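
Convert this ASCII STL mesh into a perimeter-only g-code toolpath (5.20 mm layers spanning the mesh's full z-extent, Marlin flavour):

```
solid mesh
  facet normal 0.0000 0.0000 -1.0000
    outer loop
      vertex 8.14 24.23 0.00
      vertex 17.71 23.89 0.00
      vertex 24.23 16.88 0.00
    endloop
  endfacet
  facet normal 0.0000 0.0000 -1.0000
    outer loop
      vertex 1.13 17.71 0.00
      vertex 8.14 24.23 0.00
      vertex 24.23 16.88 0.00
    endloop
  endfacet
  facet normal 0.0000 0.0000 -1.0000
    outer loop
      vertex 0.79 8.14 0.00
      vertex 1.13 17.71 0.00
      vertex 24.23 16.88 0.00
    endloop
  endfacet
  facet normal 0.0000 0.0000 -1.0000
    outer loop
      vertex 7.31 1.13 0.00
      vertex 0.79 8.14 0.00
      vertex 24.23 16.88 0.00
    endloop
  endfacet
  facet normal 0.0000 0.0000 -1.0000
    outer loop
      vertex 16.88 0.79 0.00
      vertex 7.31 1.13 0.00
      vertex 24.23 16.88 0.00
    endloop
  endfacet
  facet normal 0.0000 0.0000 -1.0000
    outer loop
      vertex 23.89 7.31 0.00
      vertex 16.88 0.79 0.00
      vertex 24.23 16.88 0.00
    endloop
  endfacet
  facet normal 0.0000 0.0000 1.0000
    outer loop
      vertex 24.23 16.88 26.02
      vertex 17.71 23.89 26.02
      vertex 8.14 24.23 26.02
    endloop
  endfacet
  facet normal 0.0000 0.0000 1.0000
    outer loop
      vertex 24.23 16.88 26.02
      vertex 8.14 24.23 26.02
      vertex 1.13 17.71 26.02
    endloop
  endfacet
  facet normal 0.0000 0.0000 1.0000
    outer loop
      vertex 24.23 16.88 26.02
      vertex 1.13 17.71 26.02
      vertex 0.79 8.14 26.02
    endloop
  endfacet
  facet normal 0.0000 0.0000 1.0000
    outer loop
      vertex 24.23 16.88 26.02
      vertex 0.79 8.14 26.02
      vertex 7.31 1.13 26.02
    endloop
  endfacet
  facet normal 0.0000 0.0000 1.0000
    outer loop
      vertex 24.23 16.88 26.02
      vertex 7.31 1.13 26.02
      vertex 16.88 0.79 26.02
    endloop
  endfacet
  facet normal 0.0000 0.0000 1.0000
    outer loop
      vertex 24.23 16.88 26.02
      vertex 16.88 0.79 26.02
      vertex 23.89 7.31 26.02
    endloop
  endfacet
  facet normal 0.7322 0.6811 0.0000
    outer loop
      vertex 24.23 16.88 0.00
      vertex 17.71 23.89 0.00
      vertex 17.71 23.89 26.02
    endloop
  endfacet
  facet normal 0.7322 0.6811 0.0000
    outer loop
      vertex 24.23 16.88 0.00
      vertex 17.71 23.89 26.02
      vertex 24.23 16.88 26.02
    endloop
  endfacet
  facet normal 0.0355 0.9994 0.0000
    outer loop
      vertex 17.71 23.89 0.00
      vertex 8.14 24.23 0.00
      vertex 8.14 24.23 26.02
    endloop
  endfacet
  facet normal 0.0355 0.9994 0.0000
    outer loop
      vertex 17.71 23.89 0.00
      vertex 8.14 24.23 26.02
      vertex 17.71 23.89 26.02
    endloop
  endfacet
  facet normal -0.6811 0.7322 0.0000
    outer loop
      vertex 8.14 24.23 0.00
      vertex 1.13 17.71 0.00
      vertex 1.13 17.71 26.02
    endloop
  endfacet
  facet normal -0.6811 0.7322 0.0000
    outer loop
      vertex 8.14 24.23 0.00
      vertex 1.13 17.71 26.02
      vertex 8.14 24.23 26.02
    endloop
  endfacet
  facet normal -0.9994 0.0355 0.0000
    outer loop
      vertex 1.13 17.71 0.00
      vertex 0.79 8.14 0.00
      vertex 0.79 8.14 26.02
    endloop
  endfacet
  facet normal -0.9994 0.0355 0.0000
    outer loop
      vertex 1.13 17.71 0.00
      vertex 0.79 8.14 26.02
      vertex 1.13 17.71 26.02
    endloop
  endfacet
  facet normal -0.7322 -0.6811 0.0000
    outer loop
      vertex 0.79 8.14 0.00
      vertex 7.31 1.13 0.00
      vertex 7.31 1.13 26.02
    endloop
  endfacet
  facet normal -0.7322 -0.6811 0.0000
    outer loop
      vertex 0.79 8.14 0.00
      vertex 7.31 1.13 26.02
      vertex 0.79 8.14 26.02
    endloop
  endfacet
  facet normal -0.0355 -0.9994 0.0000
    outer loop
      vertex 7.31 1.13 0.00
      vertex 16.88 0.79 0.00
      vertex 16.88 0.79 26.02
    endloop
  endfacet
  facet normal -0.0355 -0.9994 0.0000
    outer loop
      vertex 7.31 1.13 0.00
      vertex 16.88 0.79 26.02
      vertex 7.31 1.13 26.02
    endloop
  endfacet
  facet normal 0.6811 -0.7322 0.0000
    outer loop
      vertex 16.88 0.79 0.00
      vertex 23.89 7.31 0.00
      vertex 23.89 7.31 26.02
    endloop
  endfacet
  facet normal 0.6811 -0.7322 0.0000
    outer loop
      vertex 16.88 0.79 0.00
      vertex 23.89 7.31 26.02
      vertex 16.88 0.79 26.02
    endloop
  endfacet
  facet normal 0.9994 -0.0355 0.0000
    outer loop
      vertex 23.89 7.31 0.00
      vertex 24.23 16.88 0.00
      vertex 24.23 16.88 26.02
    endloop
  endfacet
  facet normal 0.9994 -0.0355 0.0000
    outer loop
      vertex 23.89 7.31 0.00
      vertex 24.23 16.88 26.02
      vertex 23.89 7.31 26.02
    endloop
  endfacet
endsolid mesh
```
; perimeter-only toolpath
G21 ; units = mm
G90 ; absolute positioning
G28 ; home
; layer 1
G0 Z5.20
G0 X24.23 Y16.88
G1 X17.71 Y23.89
G1 X8.14 Y24.23
G1 X1.13 Y17.71
G1 X0.79 Y8.14
G1 X7.31 Y1.13
G1 X16.88 Y0.79
G1 X23.89 Y7.31
G1 X24.23 Y16.88
; layer 2
G0 Z10.41
G0 X24.23 Y16.88
G1 X17.71 Y23.89
G1 X8.14 Y24.23
G1 X1.13 Y17.71
G1 X0.79 Y8.14
G1 X7.31 Y1.13
G1 X16.88 Y0.79
G1 X23.89 Y7.31
G1 X24.23 Y16.88
; layer 3
G0 Z15.61
G0 X24.23 Y16.88
G1 X17.71 Y23.89
G1 X8.14 Y24.23
G1 X1.13 Y17.71
G1 X0.79 Y8.14
G1 X7.31 Y1.13
G1 X16.88 Y0.79
G1 X23.89 Y7.31
G1 X24.23 Y16.88
; layer 4
G0 Z20.82
G0 X24.23 Y16.88
G1 X17.71 Y23.89
G1 X8.14 Y24.23
G1 X1.13 Y17.71
G1 X0.79 Y8.14
G1 X7.31 Y1.13
G1 X16.88 Y0.79
G1 X23.89 Y7.31
G1 X24.23 Y16.88
; layer 5
G0 Z26.02
G0 X24.23 Y16.88
G1 X17.71 Y23.89
G1 X8.14 Y24.23
G1 X1.13 Y17.71
G1 X0.79 Y8.14
G1 X7.31 Y1.13
G1 X16.88 Y0.79
G1 X23.89 Y7.31
G1 X24.23 Y16.88
M2 ; end

The solid is a regular 8-sided prism (a cylinder approximated with 8 flat sides), circumscribed radius ≈ 12.5 mm, height ≈ 26 mm. Slicing at Δz = 5.20 mm — 5 equal slices spanning the solid's height, so layer i sits at z = i·h/5 — gives 5 non-empty perimeters. Each is a 8-segment closed polygon; G0 lifts to the layer z and rapids to the start vertex, then G1 traces the edges.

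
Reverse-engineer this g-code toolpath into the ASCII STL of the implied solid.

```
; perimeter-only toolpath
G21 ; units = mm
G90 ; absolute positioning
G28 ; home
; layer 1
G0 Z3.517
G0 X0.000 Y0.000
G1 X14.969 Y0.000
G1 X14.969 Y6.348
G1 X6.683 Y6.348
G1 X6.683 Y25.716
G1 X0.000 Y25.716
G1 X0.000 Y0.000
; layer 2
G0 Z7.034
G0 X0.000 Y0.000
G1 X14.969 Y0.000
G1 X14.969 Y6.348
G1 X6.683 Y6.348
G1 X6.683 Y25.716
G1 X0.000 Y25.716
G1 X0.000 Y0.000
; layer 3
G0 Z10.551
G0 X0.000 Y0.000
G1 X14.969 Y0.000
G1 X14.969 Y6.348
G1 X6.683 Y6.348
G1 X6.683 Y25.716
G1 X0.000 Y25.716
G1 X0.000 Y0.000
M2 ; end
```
solid part
  facet normal 0.0000 0.0000 -1.0000
    outer loop
      vertex 14.969 6.348 0.000
      vertex 14.969 0.000 0.000
      vertex 0.000 0.000 0.000
    endloop
  endfacet
  facet normal 0.0000 0.0000 -1.0000
    outer loop
      vertex 6.683 6.348 0.000
      vertex 14.969 6.348 0.000
      vertex 0.000 0.000 0.000
    endloop
  endfacet
  facet normal 0.0000 0.0000 -1.0000
    outer loop
      vertex 6.683 25.716 0.000
      vertex 6.683 6.348 0.000
      vertex 0.000 0.000 0.000
    endloop
  endfacet
  facet normal 0.0000 0.0000 -1.0000
    outer loop
      vertex 0.000 25.716 0.000
      vertex 6.683 25.716 0.000
      vertex 0.000 0.000 0.000
    endloop
  endfacet
  facet normal 0.0000 0.0000 1.0000
    outer loop
      vertex 0.000 0.000 10.551
      vertex 14.969 0.000 10.551
      vertex 14.969 6.348 10.551
    endloop
  endfacet
  facet normal 0.0000 0.0000 1.0000
    outer loop
      vertex 0.000 0.000 10.551
      vertex 14.969 6.348 10.551
      vertex 6.683 6.348 10.551
    endloop
  endfacet
  facet normal 0.0000 0.0000 1.0000
    outer loop
      vertex 0.000 0.000 10.551
      vertex 6.683 6.348 10.551
      vertex 6.683 25.716 10.551
    endloop
  endfacet
  facet normal 0.0000 0.0000 1.0000
    outer loop
      vertex 0.000 0.000 10.551
      vertex 6.683 25.716 10.551
      vertex 0.000 25.716 10.551
    endloop
  endfacet
  facet normal 0.0000 -1.0000 0.0000
    outer loop
      vertex 0.000 0.000 0.000
      vertex 14.969 0.000 0.000
      vertex 14.969 0.000 10.551
    endloop
  endfacet
  facet normal 0.0000 -1.0000 0.0000
    outer loop
      vertex 0.000 0.000 0.000
      vertex 14.969 0.000 10.551
      vertex 0.000 0.000 10.551
    endloop
  endfacet
  facet normal 1.0000 0.0000 0.0000
    outer loop
      vertex 14.969 0.000 0.000
      vertex 14.969 6.348 0.000
      vertex 14.969 6.348 10.551
    endloop
  endfacet
  facet normal 1.0000 0.0000 0.0000
    outer loop
      vertex 14.969 0.000 0.000
      vertex 14.969 6.348 10.551
      vertex 14.969 0.000 10.551
    endloop
  endfacet
  facet normal 0.0000 1.0000 0.0000
    outer loop
      vertex 14.969 6.348 0.000
      vertex 6.683 6.348 0.000
      vertex 6.683 6.348 10.551
    endloop
  endfacet
  facet normal 0.0000 1.0000 0.0000
    outer loop
      vertex 14.969 6.348 0.000
      vertex 6.683 6.348 10.551
      vertex 14.969 6.348 10.551
    endloop
  endfacet
  facet normal 1.0000 0.0000 0.0000
    outer loop
      vertex 6.683 6.348 0.000
      vertex 6.683 25.716 0.000
      vertex 6.683 25.716 10.551
    endloop
  endfacet
  facet normal 1.0000 0.0000 0.0000
    outer loop
      vertex 6.683 6.348 0.000
      vertex 6.683 25.716 10.551
      vertex 6.683 6.348 10.551
    endloop
  endfacet
  facet normal 0.0000 1.0000 0.0000
    outer loop
      vertex 6.683 25.716 0.000
      vertex 0.000 25.716 0.000
      vertex 0.000 25.716 10.551
    endloop
  endfacet
  facet normal 0.0000 1.0000 0.0000
    outer loop
      vertex 6.683 25.716 0.000
      vertex 0.000 25.716 10.551
      vertex 6.683 25.716 10.551
    endloop
  endfacet
  facet normal -1.0000 0.0000 0.0000
    outer loop
      vertex 0.000 25.716 0.000
      vertex 0.000 0.000 0.000
      vertex 0.000 0.000 10.551
    endloop
  endfacet
  facet normal -1.0000 0.0000 0.0000
    outer loop
      vertex 0.000 25.716 0.000
      vertex 0.000 0.000 10.551
      vertex 0.000 25.716 10.551
    endloop
  endfacet
endsolid part

The G0 Z moves step by Δz≈3.517 mm. Every layer's G1 loop is the same polygon, so the solid is a straight extrusion of it from z=0 to z≈10.6. Closing with flat bottom and top caps and triangulating gives 20 facets — an L-shaped prism: outer 15 × 25.7 mm, arm thicknesses ≈ 6.35 mm (horizontal) and 6.68 mm (vertical), extruded 10.6 mm in z.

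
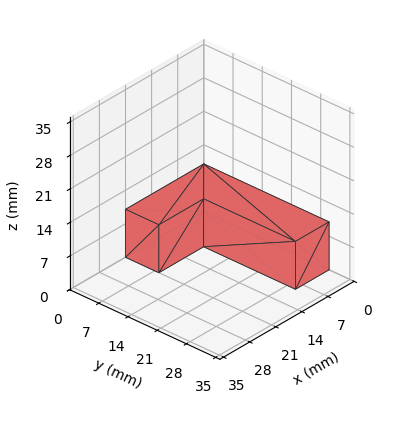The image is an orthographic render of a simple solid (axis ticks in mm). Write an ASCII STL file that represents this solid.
Reading the render: the shape is an L-shaped prism: outer 21 × 30 mm, arm thicknesses ≈ 8 mm (horizontal) and 9 mm (vertical), extruded 10 mm in z (dimensions read to the nearest mm from the axis ticks). For the STL, each face is triangulated and given an outward normal.

solid part
  facet normal 0.0000 0.0000 -1.0000
    outer loop
      vertex 21.000 8.000 0.000
      vertex 21.000 0.000 0.000
      vertex 0.000 0.000 0.000
    endloop
  endfacet
  facet normal 0.0000 0.0000 -1.0000
    outer loop
      vertex 9.000 8.000 0.000
      vertex 21.000 8.000 0.000
      vertex 0.000 0.000 0.000
    endloop
  endfacet
  facet normal 0.0000 0.0000 -1.0000
    outer loop
      vertex 9.000 30.000 0.000
      vertex 9.000 8.000 0.000
      vertex 0.000 0.000 0.000
    endloop
  endfacet
  facet normal 0.0000 0.0000 -1.0000
    outer loop
      vertex 0.000 30.000 0.000
      vertex 9.000 30.000 0.000
      vertex 0.000 0.000 0.000
    endloop
  endfacet
  facet normal 0.0000 0.0000 1.0000
    outer loop
      vertex 0.000 0.000 10.000
      vertex 21.000 0.000 10.000
      vertex 21.000 8.000 10.000
    endloop
  endfacet
  facet normal 0.0000 0.0000 1.0000
    outer loop
      vertex 0.000 0.000 10.000
      vertex 21.000 8.000 10.000
      vertex 9.000 8.000 10.000
    endloop
  endfacet
  facet normal 0.0000 0.0000 1.0000
    outer loop
      vertex 0.000 0.000 10.000
      vertex 9.000 8.000 10.000
      vertex 9.000 30.000 10.000
    endloop
  endfacet
  facet normal 0.0000 0.0000 1.0000
    outer loop
      vertex 0.000 0.000 10.000
      vertex 9.000 30.000 10.000
      vertex 0.000 30.000 10.000
    endloop
  endfacet
  facet normal 0.0000 -1.0000 0.0000
    outer loop
      vertex 0.000 0.000 0.000
      vertex 21.000 0.000 0.000
      vertex 21.000 0.000 10.000
    endloop
  endfacet
  facet normal 0.0000 -1.0000 0.0000
    outer loop
      vertex 0.000 0.000 0.000
      vertex 21.000 0.000 10.000
      vertex 0.000 0.000 10.000
    endloop
  endfacet
  facet normal 1.0000 0.0000 0.0000
    outer loop
      vertex 21.000 0.000 0.000
      vertex 21.000 8.000 0.000
      vertex 21.000 8.000 10.000
    endloop
  endfacet
  facet normal 1.0000 0.0000 0.0000
    outer loop
      vertex 21.000 0.000 0.000
      vertex 21.000 8.000 10.000
      vertex 21.000 0.000 10.000
    endloop
  endfacet
  facet normal 0.0000 1.0000 0.0000
    outer loop
      vertex 21.000 8.000 0.000
      vertex 9.000 8.000 0.000
      vertex 9.000 8.000 10.000
    endloop
  endfacet
  facet normal 0.0000 1.0000 0.0000
    outer loop
      vertex 21.000 8.000 0.000
      vertex 9.000 8.000 10.000
      vertex 21.000 8.000 10.000
    endloop
  endfacet
  facet normal 1.0000 0.0000 0.0000
    outer loop
      vertex 9.000 8.000 0.000
      vertex 9.000 30.000 0.000
      vertex 9.000 30.000 10.000
    endloop
  endfacet
  facet normal 1.0000 0.0000 0.0000
    outer loop
      vertex 9.000 8.000 0.000
      vertex 9.000 30.000 10.000
      vertex 9.000 8.000 10.000
    endloop
  endfacet
  facet normal 0.0000 1.0000 0.0000
    outer loop
      vertex 9.000 30.000 0.000
      vertex 0.000 30.000 0.000
      vertex 0.000 30.000 10.000
    endloop
  endfacet
  facet normal 0.0000 1.0000 0.0000
    outer loop
      vertex 9.000 30.000 0.000
      vertex 0.000 30.000 10.000
      vertex 9.000 30.000 10.000
    endloop
  endfacet
  facet normal -1.0000 0.0000 0.0000
    outer loop
      vertex 0.000 30.000 0.000
      vertex 0.000 0.000 0.000
      vertex 0.000 0.000 10.000
    endloop
  endfacet
  facet normal -1.0000 0.0000 0.0000
    outer loop
      vertex 0.000 30.000 0.000
      vertex 0.000 0.000 10.000
      vertex 0.000 30.000 10.000
    endloop
  endfacet
endsolid part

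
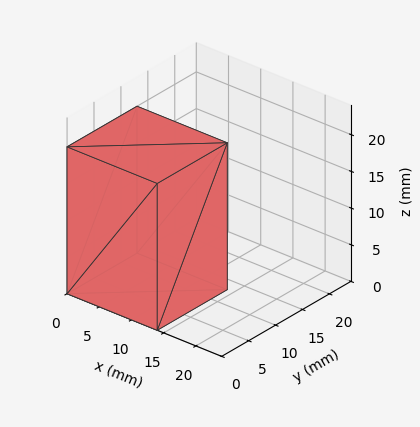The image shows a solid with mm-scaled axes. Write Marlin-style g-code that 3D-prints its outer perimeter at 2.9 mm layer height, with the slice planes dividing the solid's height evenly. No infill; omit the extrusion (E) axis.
Reading the render: the shape is a rectangular box, roughly 14 × 13 mm footprint and 20 mm tall (dimensions read to the nearest mm from the axis ticks). For the g-code, the solid's height is divided into equal slices at the stated Δz and each level perimeter traced with G1 moves after a G0 lift.

; perimeter-only toolpath
G21 ; units = mm
G90 ; absolute positioning
G28 ; home
; layer 1
G0 Z2.9
G0 X0.0 Y0.0
G1 X14.0 Y0.0
G1 X14.0 Y13.0
G1 X0.0 Y13.0
G1 X0.0 Y0.0
; layer 2
G0 Z5.7
G0 X0.0 Y0.0
G1 X14.0 Y0.0
G1 X14.0 Y13.0
G1 X0.0 Y13.0
G1 X0.0 Y0.0
; layer 3
G0 Z8.6
G0 X0.0 Y0.0
G1 X14.0 Y0.0
G1 X14.0 Y13.0
G1 X0.0 Y13.0
G1 X0.0 Y0.0
; layer 4
G0 Z11.4
G0 X0.0 Y0.0
G1 X14.0 Y0.0
G1 X14.0 Y13.0
G1 X0.0 Y13.0
G1 X0.0 Y0.0
; layer 5
G0 Z14.3
G0 X0.0 Y0.0
G1 X14.0 Y0.0
G1 X14.0 Y13.0
G1 X0.0 Y13.0
G1 X0.0 Y0.0
; layer 6
G0 Z17.1
G0 X0.0 Y0.0
G1 X14.0 Y0.0
G1 X14.0 Y13.0
G1 X0.0 Y13.0
G1 X0.0 Y0.0
; layer 7
G0 Z20.0
G0 X0.0 Y0.0
G1 X14.0 Y0.0
G1 X14.0 Y13.0
G1 X0.0 Y13.0
G1 X0.0 Y0.0
M2 ; end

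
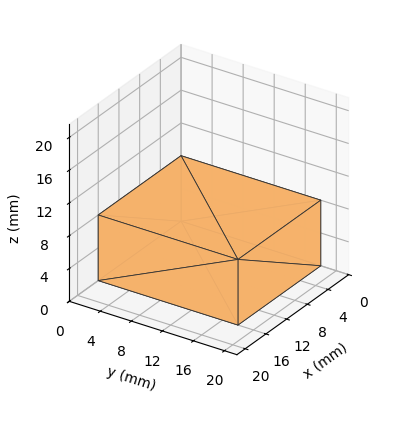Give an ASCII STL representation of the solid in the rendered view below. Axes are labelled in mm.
Reading the render: the shape is a rectangular box, roughly 16 × 18 mm footprint and 8 mm tall (dimensions read to the nearest mm from the axis ticks). For the STL, each face is triangulated and given an outward normal.

solid part
  facet normal 0.0000 0.0000 -1.0000
    outer loop
      vertex 16.0 18.0 0.0
      vertex 16.0 0.0 0.0
      vertex 0.0 0.0 0.0
    endloop
  endfacet
  facet normal 0.0000 0.0000 -1.0000
    outer loop
      vertex 0.0 18.0 0.0
      vertex 16.0 18.0 0.0
      vertex 0.0 0.0 0.0
    endloop
  endfacet
  facet normal 0.0000 0.0000 1.0000
    outer loop
      vertex 0.0 0.0 8.0
      vertex 16.0 0.0 8.0
      vertex 16.0 18.0 8.0
    endloop
  endfacet
  facet normal 0.0000 0.0000 1.0000
    outer loop
      vertex 0.0 0.0 8.0
      vertex 16.0 18.0 8.0
      vertex 0.0 18.0 8.0
    endloop
  endfacet
  facet normal 0.0000 -1.0000 0.0000
    outer loop
      vertex 0.0 0.0 0.0
      vertex 16.0 0.0 0.0
      vertex 16.0 0.0 8.0
    endloop
  endfacet
  facet normal 0.0000 -1.0000 0.0000
    outer loop
      vertex 0.0 0.0 0.0
      vertex 16.0 0.0 8.0
      vertex 0.0 0.0 8.0
    endloop
  endfacet
  facet normal 0.0000 1.0000 0.0000
    outer loop
      vertex 16.0 18.0 8.0
      vertex 16.0 18.0 0.0
      vertex 0.0 18.0 0.0
    endloop
  endfacet
  facet normal 0.0000 1.0000 0.0000
    outer loop
      vertex 0.0 18.0 8.0
      vertex 16.0 18.0 8.0
      vertex 0.0 18.0 0.0
    endloop
  endfacet
  facet normal -1.0000 0.0000 0.0000
    outer loop
      vertex 0.0 18.0 8.0
      vertex 0.0 18.0 0.0
      vertex 0.0 0.0 0.0
    endloop
  endfacet
  facet normal -1.0000 0.0000 0.0000
    outer loop
      vertex 0.0 0.0 8.0
      vertex 0.0 18.0 8.0
      vertex 0.0 0.0 0.0
    endloop
  endfacet
  facet normal 1.0000 0.0000 0.0000
    outer loop
      vertex 16.0 0.0 0.0
      vertex 16.0 18.0 0.0
      vertex 16.0 18.0 8.0
    endloop
  endfacet
  facet normal 1.0000 0.0000 0.0000
    outer loop
      vertex 16.0 0.0 0.0
      vertex 16.0 18.0 8.0
      vertex 16.0 0.0 8.0
    endloop
  endfacet
endsolid part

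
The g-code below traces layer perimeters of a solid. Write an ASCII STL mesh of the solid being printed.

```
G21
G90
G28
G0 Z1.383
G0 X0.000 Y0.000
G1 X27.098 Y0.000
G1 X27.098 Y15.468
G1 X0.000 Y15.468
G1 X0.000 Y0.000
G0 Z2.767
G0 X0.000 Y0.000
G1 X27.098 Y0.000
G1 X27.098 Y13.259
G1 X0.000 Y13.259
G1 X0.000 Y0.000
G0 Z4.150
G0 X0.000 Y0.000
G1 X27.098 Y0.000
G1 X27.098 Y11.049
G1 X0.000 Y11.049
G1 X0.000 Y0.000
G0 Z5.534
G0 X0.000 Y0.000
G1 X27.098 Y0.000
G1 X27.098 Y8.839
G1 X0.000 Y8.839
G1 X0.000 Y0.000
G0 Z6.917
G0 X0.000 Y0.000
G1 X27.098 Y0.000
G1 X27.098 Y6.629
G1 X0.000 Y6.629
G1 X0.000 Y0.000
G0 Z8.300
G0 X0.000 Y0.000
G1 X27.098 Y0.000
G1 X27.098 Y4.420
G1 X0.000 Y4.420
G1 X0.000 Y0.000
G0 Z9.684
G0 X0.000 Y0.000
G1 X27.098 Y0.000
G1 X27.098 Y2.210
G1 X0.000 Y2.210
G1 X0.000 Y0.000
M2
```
solid part
  facet normal 0.0000 0.0000 -1.0000
    outer loop
      vertex 27.098 17.678 0.000
      vertex 27.098 0.000 0.000
      vertex 0.000 0.000 0.000
    endloop
  endfacet
  facet normal 0.0000 0.0000 -1.0000
    outer loop
      vertex 0.000 17.678 0.000
      vertex 27.098 17.678 0.000
      vertex 0.000 0.000 0.000
    endloop
  endfacet
  facet normal 0.0000 -1.0000 0.0000
    outer loop
      vertex 0.000 0.000 0.000
      vertex 27.098 0.000 0.000
      vertex 27.098 0.000 11.067
    endloop
  endfacet
  facet normal 0.0000 -1.0000 0.0000
    outer loop
      vertex 0.000 0.000 0.000
      vertex 27.098 0.000 11.067
      vertex 0.000 0.000 11.067
    endloop
  endfacet
  facet normal 0.0000 0.5306 0.8476
    outer loop
      vertex 0.000 0.000 11.067
      vertex 27.098 0.000 11.067
      vertex 27.098 17.678 0.000
    endloop
  endfacet
  facet normal 0.0000 0.5306 0.8476
    outer loop
      vertex 0.000 0.000 11.067
      vertex 27.098 17.678 0.000
      vertex 0.000 17.678 0.000
    endloop
  endfacet
  facet normal -1.0000 0.0000 0.0000
    outer loop
      vertex 0.000 0.000 11.067
      vertex 0.000 17.678 0.000
      vertex 0.000 0.000 0.000
    endloop
  endfacet
  facet normal 1.0000 0.0000 0.0000
    outer loop
      vertex 27.098 0.000 0.000
      vertex 27.098 17.678 0.000
      vertex 27.098 0.000 11.067
    endloop
  endfacet
endsolid part

The G0 Z moves step by Δz≈1.383 mm. The G1 loops shrink linearly with z, so the solid tapers from its base footprint up to z≈11.1. Closing with a flat bottom cap and the tapered top and triangulating gives 8 facets — a wedge (ramp): 27.1 × 17.7 mm base, rising to 11.1 mm along the y=0 edge and sloping linearly to z=0 at y=17.7.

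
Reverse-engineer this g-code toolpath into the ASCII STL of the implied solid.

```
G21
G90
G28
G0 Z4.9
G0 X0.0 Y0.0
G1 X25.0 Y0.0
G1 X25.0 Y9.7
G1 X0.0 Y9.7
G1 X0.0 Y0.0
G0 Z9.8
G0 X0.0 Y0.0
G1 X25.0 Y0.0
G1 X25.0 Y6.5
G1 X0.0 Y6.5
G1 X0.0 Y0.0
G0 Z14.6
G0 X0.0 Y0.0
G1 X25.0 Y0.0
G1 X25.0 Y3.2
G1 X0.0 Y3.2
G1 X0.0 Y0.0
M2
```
solid part
  facet normal 0.0000 0.0000 -1.0000
    outer loop
      vertex 25.0 12.9 0.0
      vertex 25.0 0.0 0.0
      vertex 0.0 0.0 0.0
    endloop
  endfacet
  facet normal 0.0000 0.0000 -1.0000
    outer loop
      vertex 0.0 12.9 0.0
      vertex 25.0 12.9 0.0
      vertex 0.0 0.0 0.0
    endloop
  endfacet
  facet normal 0.0000 -1.0000 0.0000
    outer loop
      vertex 0.0 0.0 0.0
      vertex 25.0 0.0 0.0
      vertex 25.0 0.0 19.5
    endloop
  endfacet
  facet normal 0.0000 -1.0000 0.0000
    outer loop
      vertex 0.0 0.0 0.0
      vertex 25.0 0.0 19.5
      vertex 0.0 0.0 19.5
    endloop
  endfacet
  facet normal 0.0000 0.8340 0.5517
    outer loop
      vertex 0.0 0.0 19.5
      vertex 25.0 0.0 19.5
      vertex 25.0 12.9 0.0
    endloop
  endfacet
  facet normal 0.0000 0.8340 0.5517
    outer loop
      vertex 0.0 0.0 19.5
      vertex 25.0 12.9 0.0
      vertex 0.0 12.9 0.0
    endloop
  endfacet
  facet normal -1.0000 0.0000 0.0000
    outer loop
      vertex 0.0 0.0 19.5
      vertex 0.0 12.9 0.0
      vertex 0.0 0.0 0.0
    endloop
  endfacet
  facet normal 1.0000 0.0000 0.0000
    outer loop
      vertex 25.0 0.0 0.0
      vertex 25.0 12.9 0.0
      vertex 25.0 0.0 19.5
    endloop
  endfacet
endsolid part

The G0 Z moves step by Δz≈4.9 mm. The G1 loops shrink linearly with z, so the solid tapers from its base footprint up to z≈19.5. Closing with a flat bottom cap and the tapered top and triangulating gives 8 facets — a wedge (ramp): 25 × 12.9 mm base, rising to 19.5 mm along the y=0 edge and sloping linearly to z=0 at y=12.9.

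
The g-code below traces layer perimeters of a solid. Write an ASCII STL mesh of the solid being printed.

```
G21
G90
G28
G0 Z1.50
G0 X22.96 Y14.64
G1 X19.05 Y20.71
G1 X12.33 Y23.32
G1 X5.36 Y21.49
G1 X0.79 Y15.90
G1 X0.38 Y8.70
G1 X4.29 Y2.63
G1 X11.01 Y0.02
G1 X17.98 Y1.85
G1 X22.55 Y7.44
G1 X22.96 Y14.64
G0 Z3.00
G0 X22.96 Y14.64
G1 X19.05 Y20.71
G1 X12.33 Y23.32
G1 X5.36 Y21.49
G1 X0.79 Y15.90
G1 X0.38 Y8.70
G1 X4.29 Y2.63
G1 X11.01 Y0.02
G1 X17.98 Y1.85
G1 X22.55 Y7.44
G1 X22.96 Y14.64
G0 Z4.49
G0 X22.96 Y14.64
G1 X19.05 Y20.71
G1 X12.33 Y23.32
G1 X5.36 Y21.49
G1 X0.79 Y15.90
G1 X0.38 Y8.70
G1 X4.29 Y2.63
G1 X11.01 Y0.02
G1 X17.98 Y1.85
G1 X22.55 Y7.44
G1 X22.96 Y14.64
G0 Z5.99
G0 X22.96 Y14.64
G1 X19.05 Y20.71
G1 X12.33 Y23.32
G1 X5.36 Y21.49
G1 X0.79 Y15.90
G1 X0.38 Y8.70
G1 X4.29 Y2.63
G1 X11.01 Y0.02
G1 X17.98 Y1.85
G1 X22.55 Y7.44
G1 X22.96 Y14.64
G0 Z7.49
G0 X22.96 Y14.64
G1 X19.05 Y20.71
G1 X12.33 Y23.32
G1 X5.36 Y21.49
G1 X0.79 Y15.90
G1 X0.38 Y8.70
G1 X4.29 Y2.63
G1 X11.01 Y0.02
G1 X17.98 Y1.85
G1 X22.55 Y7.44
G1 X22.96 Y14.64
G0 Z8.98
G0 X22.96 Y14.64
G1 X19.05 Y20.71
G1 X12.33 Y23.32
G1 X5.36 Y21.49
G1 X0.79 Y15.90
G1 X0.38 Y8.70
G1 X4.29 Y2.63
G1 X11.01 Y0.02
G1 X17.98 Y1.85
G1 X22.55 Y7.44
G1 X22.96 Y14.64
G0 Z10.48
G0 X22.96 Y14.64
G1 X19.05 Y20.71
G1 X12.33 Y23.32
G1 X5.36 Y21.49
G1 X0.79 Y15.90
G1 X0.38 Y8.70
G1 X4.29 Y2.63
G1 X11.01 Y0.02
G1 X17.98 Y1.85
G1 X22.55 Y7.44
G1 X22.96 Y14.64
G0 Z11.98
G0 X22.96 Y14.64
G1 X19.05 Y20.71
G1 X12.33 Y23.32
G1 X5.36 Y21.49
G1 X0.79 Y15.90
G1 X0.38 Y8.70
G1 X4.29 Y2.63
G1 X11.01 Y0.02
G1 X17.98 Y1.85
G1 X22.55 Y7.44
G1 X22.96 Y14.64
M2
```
solid part
  facet normal 0.0000 0.0000 -1.0000
    outer loop
      vertex 12.33 23.32 0.00
      vertex 19.05 20.71 0.00
      vertex 22.96 14.64 0.00
    endloop
  endfacet
  facet normal 0.0000 0.0000 -1.0000
    outer loop
      vertex 5.36 21.49 0.00
      vertex 12.33 23.32 0.00
      vertex 22.96 14.64 0.00
    endloop
  endfacet
  facet normal 0.0000 0.0000 -1.0000
    outer loop
      vertex 0.79 15.90 0.00
      vertex 5.36 21.49 0.00
      vertex 22.96 14.64 0.00
    endloop
  endfacet
  facet normal 0.0000 0.0000 -1.0000
    outer loop
      vertex 0.38 8.70 0.00
      vertex 0.79 15.90 0.00
      vertex 22.96 14.64 0.00
    endloop
  endfacet
  facet normal 0.0000 0.0000 -1.0000
    outer loop
      vertex 4.29 2.63 0.00
      vertex 0.38 8.70 0.00
      vertex 22.96 14.64 0.00
    endloop
  endfacet
  facet normal 0.0000 0.0000 -1.0000
    outer loop
      vertex 11.01 0.02 0.00
      vertex 4.29 2.63 0.00
      vertex 22.96 14.64 0.00
    endloop
  endfacet
  facet normal 0.0000 0.0000 -1.0000
    outer loop
      vertex 17.98 1.85 0.00
      vertex 11.01 0.02 0.00
      vertex 22.96 14.64 0.00
    endloop
  endfacet
  facet normal 0.0000 0.0000 -1.0000
    outer loop
      vertex 22.55 7.44 0.00
      vertex 17.98 1.85 0.00
      vertex 22.96 14.64 0.00
    endloop
  endfacet
  facet normal 0.0000 0.0000 1.0000
    outer loop
      vertex 22.96 14.64 11.98
      vertex 19.05 20.71 11.98
      vertex 12.33 23.32 11.98
    endloop
  endfacet
  facet normal 0.0000 0.0000 1.0000
    outer loop
      vertex 22.96 14.64 11.98
      vertex 12.33 23.32 11.98
      vertex 5.36 21.49 11.98
    endloop
  endfacet
  facet normal 0.0000 0.0000 1.0000
    outer loop
      vertex 22.96 14.64 11.98
      vertex 5.36 21.49 11.98
      vertex 0.79 15.90 11.98
    endloop
  endfacet
  facet normal 0.0000 0.0000 1.0000
    outer loop
      vertex 22.96 14.64 11.98
      vertex 0.79 15.90 11.98
      vertex 0.38 8.70 11.98
    endloop
  endfacet
  facet normal 0.0000 0.0000 1.0000
    outer loop
      vertex 22.96 14.64 11.98
      vertex 0.38 8.70 11.98
      vertex 4.29 2.63 11.98
    endloop
  endfacet
  facet normal 0.0000 0.0000 1.0000
    outer loop
      vertex 22.96 14.64 11.98
      vertex 4.29 2.63 11.98
      vertex 11.01 0.02 11.98
    endloop
  endfacet
  facet normal 0.0000 0.0000 1.0000
    outer loop
      vertex 22.96 14.64 11.98
      vertex 11.01 0.02 11.98
      vertex 17.98 1.85 11.98
    endloop
  endfacet
  facet normal 0.0000 0.0000 1.0000
    outer loop
      vertex 22.96 14.64 11.98
      vertex 17.98 1.85 11.98
      vertex 22.55 7.44 11.98
    endloop
  endfacet
  facet normal 0.8407 0.5415 0.0000
    outer loop
      vertex 22.96 14.64 0.00
      vertex 19.05 20.71 0.00
      vertex 19.05 20.71 11.98
    endloop
  endfacet
  facet normal 0.8407 0.5415 0.0000
    outer loop
      vertex 22.96 14.64 0.00
      vertex 19.05 20.71 11.98
      vertex 22.96 14.64 11.98
    endloop
  endfacet
  facet normal 0.3620 0.9322 0.0000
    outer loop
      vertex 19.05 20.71 0.00
      vertex 12.33 23.32 0.00
      vertex 12.33 23.32 11.98
    endloop
  endfacet
  facet normal 0.3620 0.9322 0.0000
    outer loop
      vertex 19.05 20.71 0.00
      vertex 12.33 23.32 11.98
      vertex 19.05 20.71 11.98
    endloop
  endfacet
  facet normal -0.2539 0.9672 0.0000
    outer loop
      vertex 12.33 23.32 0.00
      vertex 5.36 21.49 0.00
      vertex 5.36 21.49 11.98
    endloop
  endfacet
  facet normal -0.2539 0.9672 0.0000
    outer loop
      vertex 12.33 23.32 0.00
      vertex 5.36 21.49 11.98
      vertex 12.33 23.32 11.98
    endloop
  endfacet
  facet normal -0.7742 0.6329 0.0000
    outer loop
      vertex 5.36 21.49 0.00
      vertex 0.79 15.90 0.00
      vertex 0.79 15.90 11.98
    endloop
  endfacet
  facet normal -0.7742 0.6329 0.0000
    outer loop
      vertex 5.36 21.49 0.00
      vertex 0.79 15.90 11.98
      vertex 5.36 21.49 11.98
    endloop
  endfacet
  facet normal -0.9984 0.0569 0.0000
    outer loop
      vertex 0.79 15.90 0.00
      vertex 0.38 8.70 0.00
      vertex 0.38 8.70 11.98
    endloop
  endfacet
  facet normal -0.9984 0.0569 0.0000
    outer loop
      vertex 0.79 15.90 0.00
      vertex 0.38 8.70 11.98
      vertex 0.79 15.90 11.98
    endloop
  endfacet
  facet normal -0.8407 -0.5415 0.0000
    outer loop
      vertex 0.38 8.70 0.00
      vertex 4.29 2.63 0.00
      vertex 4.29 2.63 11.98
    endloop
  endfacet
  facet normal -0.8407 -0.5415 0.0000
    outer loop
      vertex 0.38 8.70 0.00
      vertex 4.29 2.63 11.98
      vertex 0.38 8.70 11.98
    endloop
  endfacet
  facet normal -0.3620 -0.9322 0.0000
    outer loop
      vertex 4.29 2.63 0.00
      vertex 11.01 0.02 0.00
      vertex 11.01 0.02 11.98
    endloop
  endfacet
  facet normal -0.3620 -0.9322 0.0000
    outer loop
      vertex 4.29 2.63 0.00
      vertex 11.01 0.02 11.98
      vertex 4.29 2.63 11.98
    endloop
  endfacet
  facet normal 0.2539 -0.9672 0.0000
    outer loop
      vertex 11.01 0.02 0.00
      vertex 17.98 1.85 0.00
      vertex 17.98 1.85 11.98
    endloop
  endfacet
  facet normal 0.2539 -0.9672 0.0000
    outer loop
      vertex 11.01 0.02 0.00
      vertex 17.98 1.85 11.98
      vertex 11.01 0.02 11.98
    endloop
  endfacet
  facet normal 0.7742 -0.6329 0.0000
    outer loop
      vertex 17.98 1.85 0.00
      vertex 22.55 7.44 0.00
      vertex 22.55 7.44 11.98
    endloop
  endfacet
  facet normal 0.7742 -0.6329 0.0000
    outer loop
      vertex 17.98 1.85 0.00
      vertex 22.55 7.44 11.98
      vertex 17.98 1.85 11.98
    endloop
  endfacet
  facet normal 0.9984 -0.0569 0.0000
    outer loop
      vertex 22.55 7.44 0.00
      vertex 22.96 14.64 0.00
      vertex 22.96 14.64 11.98
    endloop
  endfacet
  facet normal 0.9984 -0.0569 0.0000
    outer loop
      vertex 22.55 7.44 0.00
      vertex 22.96 14.64 11.98
      vertex 22.55 7.44 11.98
    endloop
  endfacet
endsolid part

The G0 Z moves step by Δz≈1.50 mm. Every layer's G1 loop is the same polygon, so the solid is a straight extrusion of it from z=0 to z≈12. Closing with flat bottom and top caps and triangulating gives 36 facets — a regular 10-sided prism (a cylinder approximated with 10 flat sides), circumscribed radius ≈ 11.7 mm, height ≈ 12 mm.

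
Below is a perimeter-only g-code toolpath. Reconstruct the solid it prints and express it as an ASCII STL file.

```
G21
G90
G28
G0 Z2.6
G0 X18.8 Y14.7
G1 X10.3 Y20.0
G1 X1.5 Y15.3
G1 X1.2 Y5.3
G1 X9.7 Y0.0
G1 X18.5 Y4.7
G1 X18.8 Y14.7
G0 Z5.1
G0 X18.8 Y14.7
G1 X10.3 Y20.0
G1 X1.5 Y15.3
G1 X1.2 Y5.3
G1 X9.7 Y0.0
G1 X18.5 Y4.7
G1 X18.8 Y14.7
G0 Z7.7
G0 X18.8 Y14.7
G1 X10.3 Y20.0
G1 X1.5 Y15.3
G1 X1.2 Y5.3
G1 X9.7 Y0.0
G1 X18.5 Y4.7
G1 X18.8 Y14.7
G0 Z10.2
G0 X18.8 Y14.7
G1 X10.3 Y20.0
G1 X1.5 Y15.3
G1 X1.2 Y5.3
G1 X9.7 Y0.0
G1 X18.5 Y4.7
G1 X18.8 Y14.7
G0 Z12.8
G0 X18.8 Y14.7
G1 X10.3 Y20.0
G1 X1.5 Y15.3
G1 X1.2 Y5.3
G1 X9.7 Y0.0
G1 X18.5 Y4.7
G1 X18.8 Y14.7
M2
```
solid part
  facet normal 0.0000 0.0000 -1.0000
    outer loop
      vertex 1.5 15.3 0.0
      vertex 10.3 20.0 0.0
      vertex 18.8 14.7 0.0
    endloop
  endfacet
  facet normal 0.0000 0.0000 -1.0000
    outer loop
      vertex 1.2 5.3 0.0
      vertex 1.5 15.3 0.0
      vertex 18.8 14.7 0.0
    endloop
  endfacet
  facet normal 0.0000 0.0000 -1.0000
    outer loop
      vertex 9.7 0.0 0.0
      vertex 1.2 5.3 0.0
      vertex 18.8 14.7 0.0
    endloop
  endfacet
  facet normal 0.0000 0.0000 -1.0000
    outer loop
      vertex 18.5 4.7 0.0
      vertex 9.7 0.0 0.0
      vertex 18.8 14.7 0.0
    endloop
  endfacet
  facet normal 0.0000 0.0000 1.0000
    outer loop
      vertex 18.8 14.7 12.8
      vertex 10.3 20.0 12.8
      vertex 1.5 15.3 12.8
    endloop
  endfacet
  facet normal 0.0000 0.0000 1.0000
    outer loop
      vertex 18.8 14.7 12.8
      vertex 1.5 15.3 12.8
      vertex 1.2 5.3 12.8
    endloop
  endfacet
  facet normal 0.0000 0.0000 1.0000
    outer loop
      vertex 18.8 14.7 12.8
      vertex 1.2 5.3 12.8
      vertex 9.7 0.0 12.8
    endloop
  endfacet
  facet normal 0.0000 0.0000 1.0000
    outer loop
      vertex 18.8 14.7 12.8
      vertex 9.7 0.0 12.8
      vertex 18.5 4.7 12.8
    endloop
  endfacet
  facet normal 0.5291 0.8486 0.0000
    outer loop
      vertex 18.8 14.7 0.0
      vertex 10.3 20.0 0.0
      vertex 10.3 20.0 12.8
    endloop
  endfacet
  facet normal 0.5291 0.8486 0.0000
    outer loop
      vertex 18.8 14.7 0.0
      vertex 10.3 20.0 12.8
      vertex 18.8 14.7 12.8
    endloop
  endfacet
  facet normal -0.4711 0.8821 0.0000
    outer loop
      vertex 10.3 20.0 0.0
      vertex 1.5 15.3 0.0
      vertex 1.5 15.3 12.8
    endloop
  endfacet
  facet normal -0.4711 0.8821 0.0000
    outer loop
      vertex 10.3 20.0 0.0
      vertex 1.5 15.3 12.8
      vertex 10.3 20.0 12.8
    endloop
  endfacet
  facet normal -0.9996 0.0300 0.0000
    outer loop
      vertex 1.5 15.3 0.0
      vertex 1.2 5.3 0.0
      vertex 1.2 5.3 12.8
    endloop
  endfacet
  facet normal -0.9996 0.0300 0.0000
    outer loop
      vertex 1.5 15.3 0.0
      vertex 1.2 5.3 12.8
      vertex 1.5 15.3 12.8
    endloop
  endfacet
  facet normal -0.5291 -0.8486 0.0000
    outer loop
      vertex 1.2 5.3 0.0
      vertex 9.7 0.0 0.0
      vertex 9.7 0.0 12.8
    endloop
  endfacet
  facet normal -0.5291 -0.8486 0.0000
    outer loop
      vertex 1.2 5.3 0.0
      vertex 9.7 0.0 12.8
      vertex 1.2 5.3 12.8
    endloop
  endfacet
  facet normal 0.4711 -0.8821 0.0000
    outer loop
      vertex 9.7 0.0 0.0
      vertex 18.5 4.7 0.0
      vertex 18.5 4.7 12.8
    endloop
  endfacet
  facet normal 0.4711 -0.8821 0.0000
    outer loop
      vertex 9.7 0.0 0.0
      vertex 18.5 4.7 12.8
      vertex 9.7 0.0 12.8
    endloop
  endfacet
  facet normal 0.9996 -0.0300 0.0000
    outer loop
      vertex 18.5 4.7 0.0
      vertex 18.8 14.7 0.0
      vertex 18.8 14.7 12.8
    endloop
  endfacet
  facet normal 0.9996 -0.0300 0.0000
    outer loop
      vertex 18.5 4.7 0.0
      vertex 18.8 14.7 12.8
      vertex 18.5 4.7 12.8
    endloop
  endfacet
endsolid part

The G0 Z moves step by Δz≈2.6 mm. Every layer's G1 loop is the same polygon, so the solid is a straight extrusion of it from z=0 to z≈12.8. Closing with flat bottom and top caps and triangulating gives 20 facets — a regular 6-sided prism (a cylinder approximated with 6 flat sides), circumscribed radius ≈ 10 mm, height ≈ 12.8 mm.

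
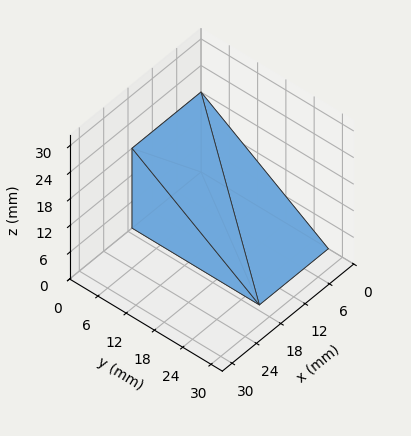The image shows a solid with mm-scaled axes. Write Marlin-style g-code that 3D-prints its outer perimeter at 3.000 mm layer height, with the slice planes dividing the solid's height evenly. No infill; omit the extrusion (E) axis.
Reading the render: the shape is a wedge (ramp): 17 × 27 mm base, rising to 18 mm along the y=0 edge and sloping linearly to z=0 at y=27 (dimensions read to the nearest mm from the axis ticks). For the g-code, the solid's height is divided into equal slices at the stated Δz and each level perimeter traced with G1 moves after a G0 lift.

; perimeter-only toolpath
G21 ; units = mm
G90 ; absolute positioning
G28 ; home
; layer 1
G0 Z3.000
G0 X0.000 Y0.000
G1 X17.000 Y0.000
G1 X17.000 Y22.500
G1 X0.000 Y22.500
G1 X0.000 Y0.000
; layer 2
G0 Z6.000
G0 X0.000 Y0.000
G1 X17.000 Y0.000
G1 X17.000 Y18.000
G1 X0.000 Y18.000
G1 X0.000 Y0.000
; layer 3
G0 Z9.000
G0 X0.000 Y0.000
G1 X17.000 Y0.000
G1 X17.000 Y13.500
G1 X0.000 Y13.500
G1 X0.000 Y0.000
; layer 4
G0 Z12.000
G0 X0.000 Y0.000
G1 X17.000 Y0.000
G1 X17.000 Y9.000
G1 X0.000 Y9.000
G1 X0.000 Y0.000
; layer 5
G0 Z15.000
G0 X0.000 Y0.000
G1 X17.000 Y0.000
G1 X17.000 Y4.500
G1 X0.000 Y4.500
G1 X0.000 Y0.000
M2 ; end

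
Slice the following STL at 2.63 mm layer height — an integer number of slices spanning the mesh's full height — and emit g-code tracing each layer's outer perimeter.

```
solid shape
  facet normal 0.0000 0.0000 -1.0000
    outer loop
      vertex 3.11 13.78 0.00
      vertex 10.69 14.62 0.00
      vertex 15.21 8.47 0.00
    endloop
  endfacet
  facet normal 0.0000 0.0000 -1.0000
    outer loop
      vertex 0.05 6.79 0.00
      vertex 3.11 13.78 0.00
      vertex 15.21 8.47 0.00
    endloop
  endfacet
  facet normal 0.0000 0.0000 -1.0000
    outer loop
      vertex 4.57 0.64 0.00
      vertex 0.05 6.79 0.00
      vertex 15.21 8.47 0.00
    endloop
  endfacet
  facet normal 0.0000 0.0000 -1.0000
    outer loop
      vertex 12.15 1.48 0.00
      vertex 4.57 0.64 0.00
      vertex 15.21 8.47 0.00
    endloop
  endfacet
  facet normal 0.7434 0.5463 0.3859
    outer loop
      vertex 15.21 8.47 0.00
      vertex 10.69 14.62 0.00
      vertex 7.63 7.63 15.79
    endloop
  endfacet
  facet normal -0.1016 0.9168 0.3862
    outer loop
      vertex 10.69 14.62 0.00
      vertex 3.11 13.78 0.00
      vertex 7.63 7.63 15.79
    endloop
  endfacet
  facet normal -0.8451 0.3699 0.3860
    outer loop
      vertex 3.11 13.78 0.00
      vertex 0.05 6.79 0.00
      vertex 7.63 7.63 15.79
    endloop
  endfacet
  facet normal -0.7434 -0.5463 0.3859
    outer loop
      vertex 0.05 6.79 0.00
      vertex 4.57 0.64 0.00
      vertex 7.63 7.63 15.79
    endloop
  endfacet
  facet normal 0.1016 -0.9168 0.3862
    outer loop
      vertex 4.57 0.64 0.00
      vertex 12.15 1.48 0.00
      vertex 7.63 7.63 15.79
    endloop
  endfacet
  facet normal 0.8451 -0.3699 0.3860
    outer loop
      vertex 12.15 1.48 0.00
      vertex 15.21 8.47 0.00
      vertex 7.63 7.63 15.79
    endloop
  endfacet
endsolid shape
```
; perimeter-only toolpath
G21 ; units = mm
G90 ; absolute positioning
G28 ; home
; layer 1
G0 Z2.63
G0 X13.95 Y8.33
G1 X10.18 Y13.46
G1 X3.86 Y12.75
G1 X1.31 Y6.93
G1 X5.08 Y1.80
G1 X11.40 Y2.50
G1 X13.95 Y8.33
; layer 2
G0 Z5.26
G0 X12.68 Y8.19
G1 X9.67 Y12.29
G1 X4.62 Y11.73
G1 X2.58 Y7.07
G1 X5.59 Y2.97
G1 X10.64 Y3.53
G1 X12.68 Y8.19
; layer 3
G0 Z7.89
G0 X11.42 Y8.05
G1 X9.16 Y11.12
G1 X5.37 Y10.71
G1 X3.84 Y7.21
G1 X6.10 Y4.13
G1 X9.89 Y4.55
G1 X11.42 Y8.05
; layer 4
G0 Z10.53
G0 X10.16 Y7.91
G1 X8.65 Y9.96
G1 X6.12 Y9.68
G1 X5.10 Y7.35
G1 X6.61 Y5.30
G1 X9.14 Y5.58
G1 X10.16 Y7.91
; layer 5
G0 Z13.16
G0 X8.89 Y7.77
G1 X8.14 Y8.79
G1 X6.88 Y8.66
G1 X6.37 Y7.49
G1 X7.12 Y6.46
G1 X8.38 Y6.60
G1 X8.89 Y7.77
M2 ; end

The solid is a regular 6-sided pyramid, base circumscribed radius ≈ 7.63 mm, apex at z ≈ 15.8 mm. Slicing at Δz = 2.63 mm — 6 equal slices spanning the solid's height, so layer i sits at z = i·h/6 — gives 5 non-empty perimeters. Each is a 6-segment closed polygon; G0 lifts to the layer z and rapids to the start vertex, then G1 traces the edges. The cross-section shrinks linearly with z (the slice at the apex is degenerate and omitted).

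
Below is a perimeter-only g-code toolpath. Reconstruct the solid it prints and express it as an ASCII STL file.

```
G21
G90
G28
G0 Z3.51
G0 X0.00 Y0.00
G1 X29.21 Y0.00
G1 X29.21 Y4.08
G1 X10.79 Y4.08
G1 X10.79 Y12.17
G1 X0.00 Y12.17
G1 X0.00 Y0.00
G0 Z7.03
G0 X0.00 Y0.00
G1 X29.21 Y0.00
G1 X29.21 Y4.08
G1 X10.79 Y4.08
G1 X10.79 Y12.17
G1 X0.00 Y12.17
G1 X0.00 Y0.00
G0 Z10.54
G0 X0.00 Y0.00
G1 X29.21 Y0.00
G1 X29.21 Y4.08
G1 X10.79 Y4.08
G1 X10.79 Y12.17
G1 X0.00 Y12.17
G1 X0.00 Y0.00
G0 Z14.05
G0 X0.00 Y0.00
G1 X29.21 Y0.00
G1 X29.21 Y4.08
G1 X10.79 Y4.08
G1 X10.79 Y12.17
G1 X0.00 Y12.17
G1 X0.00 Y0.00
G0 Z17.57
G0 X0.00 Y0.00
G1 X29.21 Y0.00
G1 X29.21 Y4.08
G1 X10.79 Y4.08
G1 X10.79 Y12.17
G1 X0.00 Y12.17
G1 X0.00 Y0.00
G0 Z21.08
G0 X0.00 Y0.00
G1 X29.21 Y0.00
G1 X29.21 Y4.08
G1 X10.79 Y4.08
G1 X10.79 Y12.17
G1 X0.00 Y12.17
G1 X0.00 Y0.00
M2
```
solid part
  facet normal 0.0000 0.0000 -1.0000
    outer loop
      vertex 29.21 4.08 0.00
      vertex 29.21 0.00 0.00
      vertex 0.00 0.00 0.00
    endloop
  endfacet
  facet normal 0.0000 0.0000 -1.0000
    outer loop
      vertex 10.79 4.08 0.00
      vertex 29.21 4.08 0.00
      vertex 0.00 0.00 0.00
    endloop
  endfacet
  facet normal 0.0000 0.0000 -1.0000
    outer loop
      vertex 10.79 12.17 0.00
      vertex 10.79 4.08 0.00
      vertex 0.00 0.00 0.00
    endloop
  endfacet
  facet normal 0.0000 0.0000 -1.0000
    outer loop
      vertex 0.00 12.17 0.00
      vertex 10.79 12.17 0.00
      vertex 0.00 0.00 0.00
    endloop
  endfacet
  facet normal 0.0000 0.0000 1.0000
    outer loop
      vertex 0.00 0.00 21.08
      vertex 29.21 0.00 21.08
      vertex 29.21 4.08 21.08
    endloop
  endfacet
  facet normal 0.0000 0.0000 1.0000
    outer loop
      vertex 0.00 0.00 21.08
      vertex 29.21 4.08 21.08
      vertex 10.79 4.08 21.08
    endloop
  endfacet
  facet normal 0.0000 0.0000 1.0000
    outer loop
      vertex 0.00 0.00 21.08
      vertex 10.79 4.08 21.08
      vertex 10.79 12.17 21.08
    endloop
  endfacet
  facet normal 0.0000 0.0000 1.0000
    outer loop
      vertex 0.00 0.00 21.08
      vertex 10.79 12.17 21.08
      vertex 0.00 12.17 21.08
    endloop
  endfacet
  facet normal 0.0000 -1.0000 0.0000
    outer loop
      vertex 0.00 0.00 0.00
      vertex 29.21 0.00 0.00
      vertex 29.21 0.00 21.08
    endloop
  endfacet
  facet normal 0.0000 -1.0000 0.0000
    outer loop
      vertex 0.00 0.00 0.00
      vertex 29.21 0.00 21.08
      vertex 0.00 0.00 21.08
    endloop
  endfacet
  facet normal 1.0000 0.0000 0.0000
    outer loop
      vertex 29.21 0.00 0.00
      vertex 29.21 4.08 0.00
      vertex 29.21 4.08 21.08
    endloop
  endfacet
  facet normal 1.0000 0.0000 0.0000
    outer loop
      vertex 29.21 0.00 0.00
      vertex 29.21 4.08 21.08
      vertex 29.21 0.00 21.08
    endloop
  endfacet
  facet normal 0.0000 1.0000 0.0000
    outer loop
      vertex 29.21 4.08 0.00
      vertex 10.79 4.08 0.00
      vertex 10.79 4.08 21.08
    endloop
  endfacet
  facet normal 0.0000 1.0000 0.0000
    outer loop
      vertex 29.21 4.08 0.00
      vertex 10.79 4.08 21.08
      vertex 29.21 4.08 21.08
    endloop
  endfacet
  facet normal 1.0000 0.0000 0.0000
    outer loop
      vertex 10.79 4.08 0.00
      vertex 10.79 12.17 0.00
      vertex 10.79 12.17 21.08
    endloop
  endfacet
  facet normal 1.0000 0.0000 0.0000
    outer loop
      vertex 10.79 4.08 0.00
      vertex 10.79 12.17 21.08
      vertex 10.79 4.08 21.08
    endloop
  endfacet
  facet normal 0.0000 1.0000 0.0000
    outer loop
      vertex 10.79 12.17 0.00
      vertex 0.00 12.17 0.00
      vertex 0.00 12.17 21.08
    endloop
  endfacet
  facet normal 0.0000 1.0000 0.0000
    outer loop
      vertex 10.79 12.17 0.00
      vertex 0.00 12.17 21.08
      vertex 10.79 12.17 21.08
    endloop
  endfacet
  facet normal -1.0000 0.0000 0.0000
    outer loop
      vertex 0.00 12.17 0.00
      vertex 0.00 0.00 0.00
      vertex 0.00 0.00 21.08
    endloop
  endfacet
  facet normal -1.0000 0.0000 0.0000
    outer loop
      vertex 0.00 12.17 0.00
      vertex 0.00 0.00 21.08
      vertex 0.00 12.17 21.08
    endloop
  endfacet
endsolid part

The G0 Z moves step by Δz≈3.51 mm. Every layer's G1 loop is the same polygon, so the solid is a straight extrusion of it from z=0 to z≈21.1. Closing with flat bottom and top caps and triangulating gives 20 facets — an L-shaped prism: outer 29.2 × 12.2 mm, arm thicknesses ≈ 4.08 mm (horizontal) and 10.8 mm (vertical), extruded 21.1 mm in z.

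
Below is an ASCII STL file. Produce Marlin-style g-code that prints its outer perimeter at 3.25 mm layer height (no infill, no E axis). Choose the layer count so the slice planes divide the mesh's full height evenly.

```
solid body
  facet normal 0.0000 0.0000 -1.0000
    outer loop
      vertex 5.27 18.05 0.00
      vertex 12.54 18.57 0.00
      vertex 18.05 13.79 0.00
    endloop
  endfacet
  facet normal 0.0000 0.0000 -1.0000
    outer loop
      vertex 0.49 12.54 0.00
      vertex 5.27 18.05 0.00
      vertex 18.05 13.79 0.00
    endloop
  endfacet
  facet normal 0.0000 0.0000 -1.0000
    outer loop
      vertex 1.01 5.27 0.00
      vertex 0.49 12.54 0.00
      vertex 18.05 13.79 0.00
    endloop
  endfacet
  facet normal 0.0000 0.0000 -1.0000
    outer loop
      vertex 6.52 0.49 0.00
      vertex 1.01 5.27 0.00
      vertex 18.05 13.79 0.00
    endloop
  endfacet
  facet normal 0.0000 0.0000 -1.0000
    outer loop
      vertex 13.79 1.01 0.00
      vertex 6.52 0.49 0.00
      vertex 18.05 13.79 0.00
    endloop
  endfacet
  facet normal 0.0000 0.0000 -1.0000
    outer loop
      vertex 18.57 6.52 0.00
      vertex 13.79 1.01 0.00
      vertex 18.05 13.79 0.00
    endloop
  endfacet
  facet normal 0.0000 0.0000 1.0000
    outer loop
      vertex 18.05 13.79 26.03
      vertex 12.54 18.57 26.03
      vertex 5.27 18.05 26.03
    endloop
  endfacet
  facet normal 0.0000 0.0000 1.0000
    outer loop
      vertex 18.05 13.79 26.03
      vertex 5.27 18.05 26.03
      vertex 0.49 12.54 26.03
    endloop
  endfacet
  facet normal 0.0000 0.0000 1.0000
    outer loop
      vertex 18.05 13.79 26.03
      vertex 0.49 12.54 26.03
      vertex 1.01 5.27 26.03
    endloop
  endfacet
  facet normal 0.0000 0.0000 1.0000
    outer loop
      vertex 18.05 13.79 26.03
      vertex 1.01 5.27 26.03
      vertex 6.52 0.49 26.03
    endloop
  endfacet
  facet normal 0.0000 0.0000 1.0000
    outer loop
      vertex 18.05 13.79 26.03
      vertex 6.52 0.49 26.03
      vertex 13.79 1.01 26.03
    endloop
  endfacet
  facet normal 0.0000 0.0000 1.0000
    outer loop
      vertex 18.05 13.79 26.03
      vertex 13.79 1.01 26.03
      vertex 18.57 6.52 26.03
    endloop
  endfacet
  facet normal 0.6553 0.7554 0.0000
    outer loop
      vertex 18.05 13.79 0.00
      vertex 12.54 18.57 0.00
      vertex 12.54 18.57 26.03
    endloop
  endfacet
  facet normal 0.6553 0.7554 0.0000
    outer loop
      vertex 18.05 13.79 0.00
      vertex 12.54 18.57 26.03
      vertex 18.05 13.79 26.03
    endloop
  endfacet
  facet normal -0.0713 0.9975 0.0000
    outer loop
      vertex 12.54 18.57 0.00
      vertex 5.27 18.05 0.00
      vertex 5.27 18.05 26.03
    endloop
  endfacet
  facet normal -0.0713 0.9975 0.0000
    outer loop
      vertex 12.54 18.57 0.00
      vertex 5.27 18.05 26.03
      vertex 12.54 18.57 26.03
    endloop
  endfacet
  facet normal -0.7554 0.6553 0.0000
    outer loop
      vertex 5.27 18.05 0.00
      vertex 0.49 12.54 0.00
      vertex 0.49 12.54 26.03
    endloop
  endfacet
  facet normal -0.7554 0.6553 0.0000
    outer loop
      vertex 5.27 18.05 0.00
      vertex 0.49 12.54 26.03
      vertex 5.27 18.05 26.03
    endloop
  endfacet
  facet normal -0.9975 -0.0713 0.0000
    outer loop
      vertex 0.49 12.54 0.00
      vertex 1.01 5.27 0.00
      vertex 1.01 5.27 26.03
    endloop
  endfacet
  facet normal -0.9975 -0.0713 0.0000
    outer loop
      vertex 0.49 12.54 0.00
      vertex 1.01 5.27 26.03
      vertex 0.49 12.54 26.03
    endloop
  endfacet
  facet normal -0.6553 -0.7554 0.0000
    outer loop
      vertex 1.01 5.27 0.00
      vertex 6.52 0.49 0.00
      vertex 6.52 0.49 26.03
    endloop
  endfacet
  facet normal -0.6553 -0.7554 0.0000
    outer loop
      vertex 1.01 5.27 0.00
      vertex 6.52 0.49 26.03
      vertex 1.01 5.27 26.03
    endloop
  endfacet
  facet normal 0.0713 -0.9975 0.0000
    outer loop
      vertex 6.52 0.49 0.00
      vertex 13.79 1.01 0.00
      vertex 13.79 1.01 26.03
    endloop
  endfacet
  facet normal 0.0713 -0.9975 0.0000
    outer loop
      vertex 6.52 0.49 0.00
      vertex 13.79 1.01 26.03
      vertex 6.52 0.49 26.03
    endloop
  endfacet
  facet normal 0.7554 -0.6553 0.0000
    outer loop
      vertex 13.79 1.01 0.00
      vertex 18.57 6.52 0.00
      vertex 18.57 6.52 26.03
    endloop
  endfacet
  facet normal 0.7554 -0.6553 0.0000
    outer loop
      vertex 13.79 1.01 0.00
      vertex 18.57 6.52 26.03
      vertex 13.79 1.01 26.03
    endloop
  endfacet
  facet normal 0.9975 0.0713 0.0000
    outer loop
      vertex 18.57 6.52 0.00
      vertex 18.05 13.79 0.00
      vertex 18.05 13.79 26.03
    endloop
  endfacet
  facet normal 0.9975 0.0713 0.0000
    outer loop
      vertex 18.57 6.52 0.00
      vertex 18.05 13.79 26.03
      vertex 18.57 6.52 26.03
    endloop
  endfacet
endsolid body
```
; perimeter-only toolpath
G21 ; units = mm
G90 ; absolute positioning
G28 ; home
; layer 1
G0 Z3.25
G0 X18.05 Y13.79
G1 X12.54 Y18.57
G1 X5.27 Y18.05
G1 X0.49 Y12.54
G1 X1.01 Y5.27
G1 X6.52 Y0.49
G1 X13.79 Y1.01
G1 X18.57 Y6.52
G1 X18.05 Y13.79
; layer 2
G0 Z6.51
G0 X18.05 Y13.79
G1 X12.54 Y18.57
G1 X5.27 Y18.05
G1 X0.49 Y12.54
G1 X1.01 Y5.27
G1 X6.52 Y0.49
G1 X13.79 Y1.01
G1 X18.57 Y6.52
G1 X18.05 Y13.79
; layer 3
G0 Z9.76
G0 X18.05 Y13.79
G1 X12.54 Y18.57
G1 X5.27 Y18.05
G1 X0.49 Y12.54
G1 X1.01 Y5.27
G1 X6.52 Y0.49
G1 X13.79 Y1.01
G1 X18.57 Y6.52
G1 X18.05 Y13.79
; layer 4
G0 Z13.02
G0 X18.05 Y13.79
G1 X12.54 Y18.57
G1 X5.27 Y18.05
G1 X0.49 Y12.54
G1 X1.01 Y5.27
G1 X6.52 Y0.49
G1 X13.79 Y1.01
G1 X18.57 Y6.52
G1 X18.05 Y13.79
; layer 5
G0 Z16.27
G0 X18.05 Y13.79
G1 X12.54 Y18.57
G1 X5.27 Y18.05
G1 X0.49 Y12.54
G1 X1.01 Y5.27
G1 X6.52 Y0.49
G1 X13.79 Y1.01
G1 X18.57 Y6.52
G1 X18.05 Y13.79
; layer 6
G0 Z19.52
G0 X18.05 Y13.79
G1 X12.54 Y18.57
G1 X5.27 Y18.05
G1 X0.49 Y12.54
G1 X1.01 Y5.27
G1 X6.52 Y0.49
G1 X13.79 Y1.01
G1 X18.57 Y6.52
G1 X18.05 Y13.79
; layer 7
G0 Z22.78
G0 X18.05 Y13.79
G1 X12.54 Y18.57
G1 X5.27 Y18.05
G1 X0.49 Y12.54
G1 X1.01 Y5.27
G1 X6.52 Y0.49
G1 X13.79 Y1.01
G1 X18.57 Y6.52
G1 X18.05 Y13.79
; layer 8
G0 Z26.03
G0 X18.05 Y13.79
G1 X12.54 Y18.57
G1 X5.27 Y18.05
G1 X0.49 Y12.54
G1 X1.01 Y5.27
G1 X6.52 Y0.49
G1 X13.79 Y1.01
G1 X18.57 Y6.52
G1 X18.05 Y13.79
M2 ; end

The solid is a regular 8-sided prism (a cylinder approximated with 8 flat sides), circumscribed radius ≈ 9.53 mm, height ≈ 26 mm. Slicing at Δz = 3.25 mm — 8 equal slices spanning the solid's height, so layer i sits at z = i·h/8 — gives 8 non-empty perimeters. Each is a 8-segment closed polygon; G0 lifts to the layer z and rapids to the start vertex, then G1 traces the edges.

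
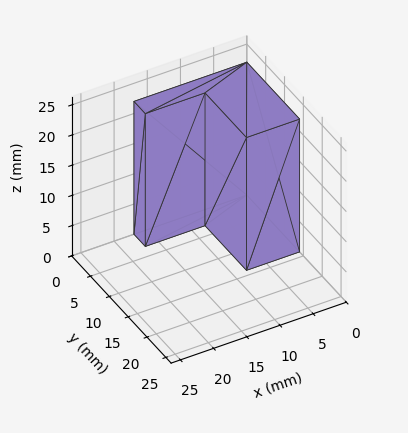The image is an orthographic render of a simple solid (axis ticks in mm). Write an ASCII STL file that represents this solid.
Reading the render: the shape is an L-shaped prism: outer 17 × 14 mm, arm thicknesses ≈ 3 mm (horizontal) and 8 mm (vertical), extruded 22 mm in z (dimensions read to the nearest mm from the axis ticks). For the STL, each face is triangulated and given an outward normal.

solid part
  facet normal 0.0000 0.0000 -1.0000
    outer loop
      vertex 17.000 3.000 0.000
      vertex 17.000 0.000 0.000
      vertex 0.000 0.000 0.000
    endloop
  endfacet
  facet normal 0.0000 0.0000 -1.0000
    outer loop
      vertex 8.000 3.000 0.000
      vertex 17.000 3.000 0.000
      vertex 0.000 0.000 0.000
    endloop
  endfacet
  facet normal 0.0000 0.0000 -1.0000
    outer loop
      vertex 8.000 14.000 0.000
      vertex 8.000 3.000 0.000
      vertex 0.000 0.000 0.000
    endloop
  endfacet
  facet normal 0.0000 0.0000 -1.0000
    outer loop
      vertex 0.000 14.000 0.000
      vertex 8.000 14.000 0.000
      vertex 0.000 0.000 0.000
    endloop
  endfacet
  facet normal 0.0000 0.0000 1.0000
    outer loop
      vertex 0.000 0.000 22.000
      vertex 17.000 0.000 22.000
      vertex 17.000 3.000 22.000
    endloop
  endfacet
  facet normal 0.0000 0.0000 1.0000
    outer loop
      vertex 0.000 0.000 22.000
      vertex 17.000 3.000 22.000
      vertex 8.000 3.000 22.000
    endloop
  endfacet
  facet normal 0.0000 0.0000 1.0000
    outer loop
      vertex 0.000 0.000 22.000
      vertex 8.000 3.000 22.000
      vertex 8.000 14.000 22.000
    endloop
  endfacet
  facet normal 0.0000 0.0000 1.0000
    outer loop
      vertex 0.000 0.000 22.000
      vertex 8.000 14.000 22.000
      vertex 0.000 14.000 22.000
    endloop
  endfacet
  facet normal 0.0000 -1.0000 0.0000
    outer loop
      vertex 0.000 0.000 0.000
      vertex 17.000 0.000 0.000
      vertex 17.000 0.000 22.000
    endloop
  endfacet
  facet normal 0.0000 -1.0000 0.0000
    outer loop
      vertex 0.000 0.000 0.000
      vertex 17.000 0.000 22.000
      vertex 0.000 0.000 22.000
    endloop
  endfacet
  facet normal 1.0000 0.0000 0.0000
    outer loop
      vertex 17.000 0.000 0.000
      vertex 17.000 3.000 0.000
      vertex 17.000 3.000 22.000
    endloop
  endfacet
  facet normal 1.0000 0.0000 0.0000
    outer loop
      vertex 17.000 0.000 0.000
      vertex 17.000 3.000 22.000
      vertex 17.000 0.000 22.000
    endloop
  endfacet
  facet normal 0.0000 1.0000 0.0000
    outer loop
      vertex 17.000 3.000 0.000
      vertex 8.000 3.000 0.000
      vertex 8.000 3.000 22.000
    endloop
  endfacet
  facet normal 0.0000 1.0000 0.0000
    outer loop
      vertex 17.000 3.000 0.000
      vertex 8.000 3.000 22.000
      vertex 17.000 3.000 22.000
    endloop
  endfacet
  facet normal 1.0000 0.0000 0.0000
    outer loop
      vertex 8.000 3.000 0.000
      vertex 8.000 14.000 0.000
      vertex 8.000 14.000 22.000
    endloop
  endfacet
  facet normal 1.0000 0.0000 0.0000
    outer loop
      vertex 8.000 3.000 0.000
      vertex 8.000 14.000 22.000
      vertex 8.000 3.000 22.000
    endloop
  endfacet
  facet normal 0.0000 1.0000 0.0000
    outer loop
      vertex 8.000 14.000 0.000
      vertex 0.000 14.000 0.000
      vertex 0.000 14.000 22.000
    endloop
  endfacet
  facet normal 0.0000 1.0000 0.0000
    outer loop
      vertex 8.000 14.000 0.000
      vertex 0.000 14.000 22.000
      vertex 8.000 14.000 22.000
    endloop
  endfacet
  facet normal -1.0000 0.0000 0.0000
    outer loop
      vertex 0.000 14.000 0.000
      vertex 0.000 0.000 0.000
      vertex 0.000 0.000 22.000
    endloop
  endfacet
  facet normal -1.0000 0.0000 0.0000
    outer loop
      vertex 0.000 14.000 0.000
      vertex 0.000 0.000 22.000
      vertex 0.000 14.000 22.000
    endloop
  endfacet
endsolid part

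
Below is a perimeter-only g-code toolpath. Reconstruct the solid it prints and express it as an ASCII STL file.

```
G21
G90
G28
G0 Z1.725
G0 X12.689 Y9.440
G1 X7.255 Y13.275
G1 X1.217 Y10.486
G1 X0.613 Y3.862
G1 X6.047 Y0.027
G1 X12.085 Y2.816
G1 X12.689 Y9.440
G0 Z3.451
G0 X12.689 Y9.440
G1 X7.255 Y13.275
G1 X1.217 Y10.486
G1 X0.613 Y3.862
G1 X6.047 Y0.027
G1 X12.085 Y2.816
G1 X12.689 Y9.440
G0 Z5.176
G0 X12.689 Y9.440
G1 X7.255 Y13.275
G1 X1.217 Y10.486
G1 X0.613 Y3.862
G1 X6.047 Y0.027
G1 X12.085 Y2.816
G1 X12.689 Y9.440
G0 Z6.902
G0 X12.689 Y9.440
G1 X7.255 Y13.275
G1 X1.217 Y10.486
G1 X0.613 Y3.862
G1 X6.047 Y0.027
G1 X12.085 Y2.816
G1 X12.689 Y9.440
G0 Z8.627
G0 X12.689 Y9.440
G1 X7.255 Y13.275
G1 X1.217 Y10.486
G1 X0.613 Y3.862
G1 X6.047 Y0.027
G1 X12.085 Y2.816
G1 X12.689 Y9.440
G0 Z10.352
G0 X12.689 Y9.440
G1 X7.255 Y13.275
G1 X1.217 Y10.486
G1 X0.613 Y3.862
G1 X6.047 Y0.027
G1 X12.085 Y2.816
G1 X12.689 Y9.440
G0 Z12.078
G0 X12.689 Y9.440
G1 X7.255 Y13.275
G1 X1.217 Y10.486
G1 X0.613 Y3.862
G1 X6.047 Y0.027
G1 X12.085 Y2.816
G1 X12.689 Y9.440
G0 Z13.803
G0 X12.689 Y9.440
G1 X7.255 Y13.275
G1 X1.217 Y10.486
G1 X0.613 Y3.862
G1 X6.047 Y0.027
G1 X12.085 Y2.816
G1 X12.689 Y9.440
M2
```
solid part
  facet normal 0.0000 0.0000 -1.0000
    outer loop
      vertex 1.217 10.486 0.000
      vertex 7.255 13.275 0.000
      vertex 12.689 9.440 0.000
    endloop
  endfacet
  facet normal 0.0000 0.0000 -1.0000
    outer loop
      vertex 0.613 3.862 0.000
      vertex 1.217 10.486 0.000
      vertex 12.689 9.440 0.000
    endloop
  endfacet
  facet normal 0.0000 0.0000 -1.0000
    outer loop
      vertex 6.047 0.027 0.000
      vertex 0.613 3.862 0.000
      vertex 12.689 9.440 0.000
    endloop
  endfacet
  facet normal 0.0000 0.0000 -1.0000
    outer loop
      vertex 12.085 2.816 0.000
      vertex 6.047 0.027 0.000
      vertex 12.689 9.440 0.000
    endloop
  endfacet
  facet normal 0.0000 0.0000 1.0000
    outer loop
      vertex 12.689 9.440 13.803
      vertex 7.255 13.275 13.803
      vertex 1.217 10.486 13.803
    endloop
  endfacet
  facet normal 0.0000 0.0000 1.0000
    outer loop
      vertex 12.689 9.440 13.803
      vertex 1.217 10.486 13.803
      vertex 0.613 3.862 13.803
    endloop
  endfacet
  facet normal 0.0000 0.0000 1.0000
    outer loop
      vertex 12.689 9.440 13.803
      vertex 0.613 3.862 13.803
      vertex 6.047 0.027 13.803
    endloop
  endfacet
  facet normal 0.0000 0.0000 1.0000
    outer loop
      vertex 12.689 9.440 13.803
      vertex 6.047 0.027 13.803
      vertex 12.085 2.816 13.803
    endloop
  endfacet
  facet normal 0.5766 0.8170 0.0000
    outer loop
      vertex 12.689 9.440 0.000
      vertex 7.255 13.275 0.000
      vertex 7.255 13.275 13.803
    endloop
  endfacet
  facet normal 0.5766 0.8170 0.0000
    outer loop
      vertex 12.689 9.440 0.000
      vertex 7.255 13.275 13.803
      vertex 12.689 9.440 13.803
    endloop
  endfacet
  facet normal -0.4193 0.9078 0.0000
    outer loop
      vertex 7.255 13.275 0.000
      vertex 1.217 10.486 0.000
      vertex 1.217 10.486 13.803
    endloop
  endfacet
  facet normal -0.4193 0.9078 0.0000
    outer loop
      vertex 7.255 13.275 0.000
      vertex 1.217 10.486 13.803
      vertex 7.255 13.275 13.803
    endloop
  endfacet
  facet normal -0.9959 0.0908 0.0000
    outer loop
      vertex 1.217 10.486 0.000
      vertex 0.613 3.862 0.000
      vertex 0.613 3.862 13.803
    endloop
  endfacet
  facet normal -0.9959 0.0908 0.0000
    outer loop
      vertex 1.217 10.486 0.000
      vertex 0.613 3.862 13.803
      vertex 1.217 10.486 13.803
    endloop
  endfacet
  facet normal -0.5766 -0.8170 0.0000
    outer loop
      vertex 0.613 3.862 0.000
      vertex 6.047 0.027 0.000
      vertex 6.047 0.027 13.803
    endloop
  endfacet
  facet normal -0.5766 -0.8170 0.0000
    outer loop
      vertex 0.613 3.862 0.000
      vertex 6.047 0.027 13.803
      vertex 0.613 3.862 13.803
    endloop
  endfacet
  facet normal 0.4193 -0.9078 0.0000
    outer loop
      vertex 6.047 0.027 0.000
      vertex 12.085 2.816 0.000
      vertex 12.085 2.816 13.803
    endloop
  endfacet
  facet normal 0.4193 -0.9078 0.0000
    outer loop
      vertex 6.047 0.027 0.000
      vertex 12.085 2.816 13.803
      vertex 6.047 0.027 13.803
    endloop
  endfacet
  facet normal 0.9959 -0.0908 0.0000
    outer loop
      vertex 12.085 2.816 0.000
      vertex 12.689 9.440 0.000
      vertex 12.689 9.440 13.803
    endloop
  endfacet
  facet normal 0.9959 -0.0908 0.0000
    outer loop
      vertex 12.085 2.816 0.000
      vertex 12.689 9.440 13.803
      vertex 12.085 2.816 13.803
    endloop
  endfacet
endsolid part

The G0 Z moves step by Δz≈1.725 mm. Every layer's G1 loop is the same polygon, so the solid is a straight extrusion of it from z=0 to z≈13.8. Closing with flat bottom and top caps and triangulating gives 20 facets — a regular 6-sided prism (a cylinder approximated with 6 flat sides), circumscribed radius ≈ 6.65 mm, height ≈ 13.8 mm.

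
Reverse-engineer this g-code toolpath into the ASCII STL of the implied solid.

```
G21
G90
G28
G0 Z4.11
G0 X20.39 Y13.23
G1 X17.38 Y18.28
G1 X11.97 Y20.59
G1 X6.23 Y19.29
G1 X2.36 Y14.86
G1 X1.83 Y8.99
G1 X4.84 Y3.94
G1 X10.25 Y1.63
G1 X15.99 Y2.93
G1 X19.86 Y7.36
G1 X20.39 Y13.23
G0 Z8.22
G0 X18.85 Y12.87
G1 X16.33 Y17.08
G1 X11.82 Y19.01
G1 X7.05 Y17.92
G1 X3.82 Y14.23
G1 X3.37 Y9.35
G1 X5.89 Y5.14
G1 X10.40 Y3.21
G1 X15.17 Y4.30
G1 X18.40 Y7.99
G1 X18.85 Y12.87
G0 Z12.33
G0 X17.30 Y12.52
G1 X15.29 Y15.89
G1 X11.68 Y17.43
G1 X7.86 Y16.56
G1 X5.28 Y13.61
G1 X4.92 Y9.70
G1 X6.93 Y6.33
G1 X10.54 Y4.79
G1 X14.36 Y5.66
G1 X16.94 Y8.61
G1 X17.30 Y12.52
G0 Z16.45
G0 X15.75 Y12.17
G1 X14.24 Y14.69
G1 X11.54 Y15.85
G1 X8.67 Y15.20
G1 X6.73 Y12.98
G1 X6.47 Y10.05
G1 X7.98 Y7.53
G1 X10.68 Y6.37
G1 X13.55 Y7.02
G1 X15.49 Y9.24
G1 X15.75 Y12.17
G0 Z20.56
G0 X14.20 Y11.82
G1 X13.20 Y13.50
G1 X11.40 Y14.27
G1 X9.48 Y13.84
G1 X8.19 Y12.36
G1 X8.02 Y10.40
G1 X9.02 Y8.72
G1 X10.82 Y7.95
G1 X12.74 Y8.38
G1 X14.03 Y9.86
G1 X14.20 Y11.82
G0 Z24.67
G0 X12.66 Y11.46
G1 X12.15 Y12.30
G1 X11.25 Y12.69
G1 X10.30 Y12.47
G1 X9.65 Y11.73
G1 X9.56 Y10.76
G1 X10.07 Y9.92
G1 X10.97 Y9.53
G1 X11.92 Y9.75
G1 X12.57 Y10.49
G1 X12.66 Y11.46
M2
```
solid part
  facet normal 0.0000 0.0000 -1.0000
    outer loop
      vertex 12.11 22.17 0.00
      vertex 18.42 19.47 0.00
      vertex 21.94 13.58 0.00
    endloop
  endfacet
  facet normal 0.0000 0.0000 -1.0000
    outer loop
      vertex 5.42 20.65 0.00
      vertex 12.11 22.17 0.00
      vertex 21.94 13.58 0.00
    endloop
  endfacet
  facet normal 0.0000 0.0000 -1.0000
    outer loop
      vertex 0.90 15.48 0.00
      vertex 5.42 20.65 0.00
      vertex 21.94 13.58 0.00
    endloop
  endfacet
  facet normal 0.0000 0.0000 -1.0000
    outer loop
      vertex 0.28 8.64 0.00
      vertex 0.90 15.48 0.00
      vertex 21.94 13.58 0.00
    endloop
  endfacet
  facet normal 0.0000 0.0000 -1.0000
    outer loop
      vertex 3.80 2.75 0.00
      vertex 0.28 8.64 0.00
      vertex 21.94 13.58 0.00
    endloop
  endfacet
  facet normal 0.0000 0.0000 -1.0000
    outer loop
      vertex 10.11 0.05 0.00
      vertex 3.80 2.75 0.00
      vertex 21.94 13.58 0.00
    endloop
  endfacet
  facet normal 0.0000 0.0000 -1.0000
    outer loop
      vertex 16.80 1.57 0.00
      vertex 10.11 0.05 0.00
      vertex 21.94 13.58 0.00
    endloop
  endfacet
  facet normal 0.0000 0.0000 -1.0000
    outer loop
      vertex 21.32 6.74 0.00
      vertex 16.80 1.57 0.00
      vertex 21.94 13.58 0.00
    endloop
  endfacet
  facet normal 0.8058 0.4816 0.3446
    outer loop
      vertex 21.94 13.58 0.00
      vertex 18.42 19.47 0.00
      vertex 11.11 11.11 28.78
    endloop
  endfacet
  facet normal 0.3693 0.8631 0.3445
    outer loop
      vertex 18.42 19.47 0.00
      vertex 12.11 22.17 0.00
      vertex 11.11 11.11 28.78
    endloop
  endfacet
  facet normal -0.2080 0.9154 0.3446
    outer loop
      vertex 12.11 22.17 0.00
      vertex 5.42 20.65 0.00
      vertex 11.11 11.11 28.78
    endloop
  endfacet
  facet normal -0.7067 0.6179 0.3445
    outer loop
      vertex 5.42 20.65 0.00
      vertex 0.90 15.48 0.00
      vertex 11.11 11.11 28.78
    endloop
  endfacet
  facet normal -0.9349 0.0847 0.3445
    outer loop
      vertex 0.90 15.48 0.00
      vertex 0.28 8.64 0.00
      vertex 11.11 11.11 28.78
    endloop
  endfacet
  facet normal -0.8058 -0.4816 0.3446
    outer loop
      vertex 0.28 8.64 0.00
      vertex 3.80 2.75 0.00
      vertex 11.11 11.11 28.78
    endloop
  endfacet
  facet normal -0.3693 -0.8631 0.3445
    outer loop
      vertex 3.80 2.75 0.00
      vertex 10.11 0.05 0.00
      vertex 11.11 11.11 28.78
    endloop
  endfacet
  facet normal 0.2080 -0.9154 0.3446
    outer loop
      vertex 10.11 0.05 0.00
      vertex 16.80 1.57 0.00
      vertex 11.11 11.11 28.78
    endloop
  endfacet
  facet normal 0.7067 -0.6179 0.3445
    outer loop
      vertex 16.80 1.57 0.00
      vertex 21.32 6.74 0.00
      vertex 11.11 11.11 28.78
    endloop
  endfacet
  facet normal 0.9349 -0.0847 0.3445
    outer loop
      vertex 21.32 6.74 0.00
      vertex 21.94 13.58 0.00
      vertex 11.11 11.11 28.78
    endloop
  endfacet
endsolid part

The G0 Z moves step by Δz≈4.11 mm. The G1 loops shrink linearly with z, so the solid tapers from its base footprint up to z≈28.8. Closing with a flat bottom cap and the tapered top and triangulating gives 18 facets — a regular 10-sided pyramid, base circumscribed radius ≈ 11.1 mm, apex at z ≈ 28.8 mm.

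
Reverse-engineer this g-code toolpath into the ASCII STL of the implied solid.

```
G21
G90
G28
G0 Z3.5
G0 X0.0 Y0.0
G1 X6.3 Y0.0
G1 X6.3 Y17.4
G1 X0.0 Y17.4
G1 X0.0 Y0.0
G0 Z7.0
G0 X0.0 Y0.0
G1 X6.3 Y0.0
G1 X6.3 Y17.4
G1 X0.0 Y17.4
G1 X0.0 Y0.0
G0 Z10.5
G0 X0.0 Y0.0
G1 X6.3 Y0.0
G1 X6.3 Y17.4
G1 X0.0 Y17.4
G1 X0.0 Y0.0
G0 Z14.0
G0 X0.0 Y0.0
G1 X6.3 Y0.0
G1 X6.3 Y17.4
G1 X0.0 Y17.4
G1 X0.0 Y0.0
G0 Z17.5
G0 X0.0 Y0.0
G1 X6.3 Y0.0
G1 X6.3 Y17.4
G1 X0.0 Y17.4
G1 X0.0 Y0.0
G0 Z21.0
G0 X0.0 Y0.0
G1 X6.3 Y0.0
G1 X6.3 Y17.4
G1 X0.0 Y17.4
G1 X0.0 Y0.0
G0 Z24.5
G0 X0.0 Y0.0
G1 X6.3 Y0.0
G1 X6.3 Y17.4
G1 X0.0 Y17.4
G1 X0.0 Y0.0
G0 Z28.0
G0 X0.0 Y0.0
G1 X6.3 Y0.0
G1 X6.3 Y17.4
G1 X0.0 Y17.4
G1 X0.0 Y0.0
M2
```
solid part
  facet normal 0.0000 0.0000 -1.0000
    outer loop
      vertex 6.3 17.4 0.0
      vertex 6.3 0.0 0.0
      vertex 0.0 0.0 0.0
    endloop
  endfacet
  facet normal 0.0000 0.0000 -1.0000
    outer loop
      vertex 0.0 17.4 0.0
      vertex 6.3 17.4 0.0
      vertex 0.0 0.0 0.0
    endloop
  endfacet
  facet normal 0.0000 0.0000 1.0000
    outer loop
      vertex 0.0 0.0 28.0
      vertex 6.3 0.0 28.0
      vertex 6.3 17.4 28.0
    endloop
  endfacet
  facet normal 0.0000 0.0000 1.0000
    outer loop
      vertex 0.0 0.0 28.0
      vertex 6.3 17.4 28.0
      vertex 0.0 17.4 28.0
    endloop
  endfacet
  facet normal 0.0000 -1.0000 0.0000
    outer loop
      vertex 0.0 0.0 0.0
      vertex 6.3 0.0 0.0
      vertex 6.3 0.0 28.0
    endloop
  endfacet
  facet normal 0.0000 -1.0000 0.0000
    outer loop
      vertex 0.0 0.0 0.0
      vertex 6.3 0.0 28.0
      vertex 0.0 0.0 28.0
    endloop
  endfacet
  facet normal 0.0000 1.0000 0.0000
    outer loop
      vertex 6.3 17.4 28.0
      vertex 6.3 17.4 0.0
      vertex 0.0 17.4 0.0
    endloop
  endfacet
  facet normal 0.0000 1.0000 0.0000
    outer loop
      vertex 0.0 17.4 28.0
      vertex 6.3 17.4 28.0
      vertex 0.0 17.4 0.0
    endloop
  endfacet
  facet normal -1.0000 0.0000 0.0000
    outer loop
      vertex 0.0 17.4 28.0
      vertex 0.0 17.4 0.0
      vertex 0.0 0.0 0.0
    endloop
  endfacet
  facet normal -1.0000 0.0000 0.0000
    outer loop
      vertex 0.0 0.0 28.0
      vertex 0.0 17.4 28.0
      vertex 0.0 0.0 0.0
    endloop
  endfacet
  facet normal 1.0000 0.0000 0.0000
    outer loop
      vertex 6.3 0.0 0.0
      vertex 6.3 17.4 0.0
      vertex 6.3 17.4 28.0
    endloop
  endfacet
  facet normal 1.0000 0.0000 0.0000
    outer loop
      vertex 6.3 0.0 0.0
      vertex 6.3 17.4 28.0
      vertex 6.3 0.0 28.0
    endloop
  endfacet
endsolid part

The G0 Z moves step by Δz≈3.5 mm. Every layer's G1 loop is the same polygon, so the solid is a straight extrusion of it from z=0 to z≈28. Closing with flat bottom and top caps and triangulating gives 12 facets — a rectangular box, roughly 6.3 × 17.4 mm footprint and 28 mm tall.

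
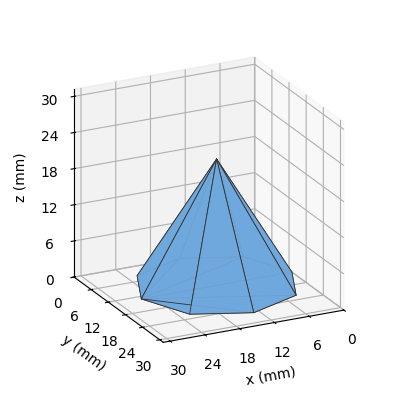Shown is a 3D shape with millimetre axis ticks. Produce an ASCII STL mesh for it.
Reading the render: the shape is a regular 8-sided pyramid, base circumscribed radius ≈ 13 mm, apex at z ≈ 21 mm (dimensions read to the nearest mm from the axis ticks). For the STL, each face is triangulated and given an outward normal.

solid part
  facet normal 0.0000 0.0000 -1.0000
    outer loop
      vertex 13.00 26.00 0.00
      vertex 22.19 22.19 0.00
      vertex 26.00 13.00 0.00
    endloop
  endfacet
  facet normal 0.0000 0.0000 -1.0000
    outer loop
      vertex 3.81 22.19 0.00
      vertex 13.00 26.00 0.00
      vertex 26.00 13.00 0.00
    endloop
  endfacet
  facet normal 0.0000 0.0000 -1.0000
    outer loop
      vertex 0.00 13.00 0.00
      vertex 3.81 22.19 0.00
      vertex 26.00 13.00 0.00
    endloop
  endfacet
  facet normal 0.0000 0.0000 -1.0000
    outer loop
      vertex 3.81 3.81 0.00
      vertex 0.00 13.00 0.00
      vertex 26.00 13.00 0.00
    endloop
  endfacet
  facet normal 0.0000 0.0000 -1.0000
    outer loop
      vertex 13.00 0.00 0.00
      vertex 3.81 3.81 0.00
      vertex 26.00 13.00 0.00
    endloop
  endfacet
  facet normal 0.0000 0.0000 -1.0000
    outer loop
      vertex 22.19 3.81 0.00
      vertex 13.00 0.00 0.00
      vertex 26.00 13.00 0.00
    endloop
  endfacet
  facet normal 0.8019 0.3325 0.4964
    outer loop
      vertex 26.00 13.00 0.00
      vertex 22.19 22.19 0.00
      vertex 13.00 13.00 21.00
    endloop
  endfacet
  facet normal 0.3325 0.8019 0.4964
    outer loop
      vertex 22.19 22.19 0.00
      vertex 13.00 26.00 0.00
      vertex 13.00 13.00 21.00
    endloop
  endfacet
  facet normal -0.3325 0.8019 0.4964
    outer loop
      vertex 13.00 26.00 0.00
      vertex 3.81 22.19 0.00
      vertex 13.00 13.00 21.00
    endloop
  endfacet
  facet normal -0.8019 0.3325 0.4964
    outer loop
      vertex 3.81 22.19 0.00
      vertex 0.00 13.00 0.00
      vertex 13.00 13.00 21.00
    endloop
  endfacet
  facet normal -0.8019 -0.3325 0.4964
    outer loop
      vertex 0.00 13.00 0.00
      vertex 3.81 3.81 0.00
      vertex 13.00 13.00 21.00
    endloop
  endfacet
  facet normal -0.3325 -0.8019 0.4964
    outer loop
      vertex 3.81 3.81 0.00
      vertex 13.00 0.00 0.00
      vertex 13.00 13.00 21.00
    endloop
  endfacet
  facet normal 0.3325 -0.8019 0.4964
    outer loop
      vertex 13.00 0.00 0.00
      vertex 22.19 3.81 0.00
      vertex 13.00 13.00 21.00
    endloop
  endfacet
  facet normal 0.8019 -0.3325 0.4964
    outer loop
      vertex 22.19 3.81 0.00
      vertex 26.00 13.00 0.00
      vertex 13.00 13.00 21.00
    endloop
  endfacet
endsolid part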